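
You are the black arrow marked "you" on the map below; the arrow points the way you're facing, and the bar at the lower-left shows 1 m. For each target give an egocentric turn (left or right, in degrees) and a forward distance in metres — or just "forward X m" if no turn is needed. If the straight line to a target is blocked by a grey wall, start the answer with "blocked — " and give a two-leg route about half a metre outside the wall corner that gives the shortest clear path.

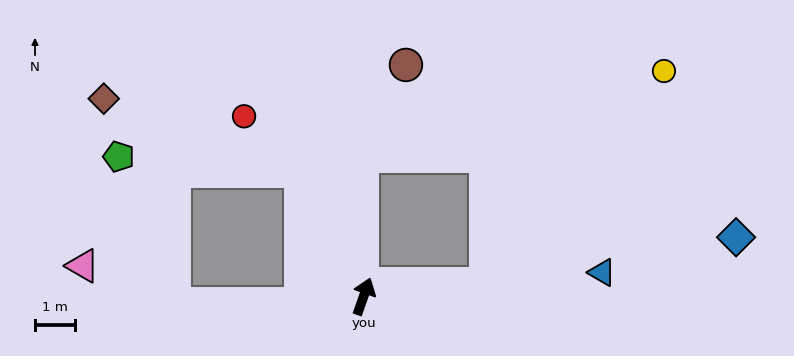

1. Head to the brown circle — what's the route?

blocked — turn left 20°, forward 3.5 m, then turn right 26°, forward 2.5 m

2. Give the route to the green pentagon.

blocked — turn left 46°, forward 3.5 m, then turn left 59°, forward 4.5 m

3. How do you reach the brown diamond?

blocked — turn left 46°, forward 3.5 m, then turn left 43°, forward 5.2 m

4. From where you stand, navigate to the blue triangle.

turn right 65°, forward 5.9 m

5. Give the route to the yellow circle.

blocked — turn right 65°, forward 3.0 m, then turn left 45°, forward 6.9 m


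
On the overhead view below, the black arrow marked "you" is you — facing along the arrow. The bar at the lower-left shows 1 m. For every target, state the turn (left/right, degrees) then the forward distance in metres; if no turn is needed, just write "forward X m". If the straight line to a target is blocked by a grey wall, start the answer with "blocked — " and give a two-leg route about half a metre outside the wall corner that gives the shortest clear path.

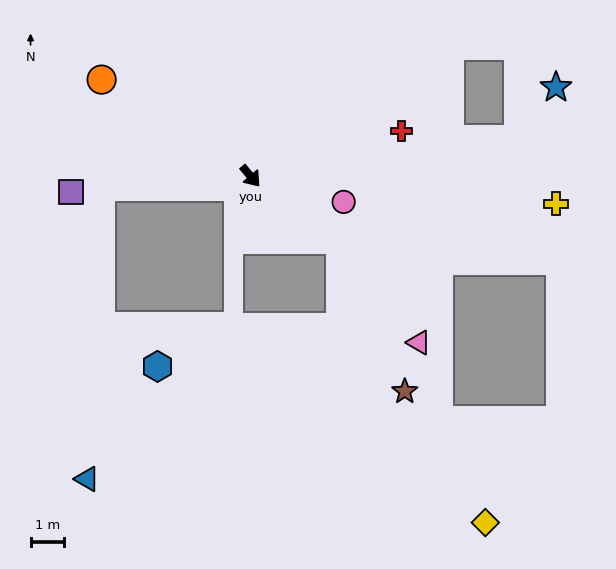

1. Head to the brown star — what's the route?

blocked — turn left 14°, forward 3.3 m, then turn right 31°, forward 4.9 m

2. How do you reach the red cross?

turn left 66°, forward 4.7 m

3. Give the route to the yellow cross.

turn left 45°, forward 9.1 m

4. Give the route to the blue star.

blocked — turn left 58°, forward 8.1 m, then turn left 46°, forward 1.9 m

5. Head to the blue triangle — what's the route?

blocked — turn right 126°, forward 4.5 m, then turn left 83°, forward 8.7 m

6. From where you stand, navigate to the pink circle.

turn left 34°, forward 2.9 m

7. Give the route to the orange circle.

turn right 163°, forward 5.3 m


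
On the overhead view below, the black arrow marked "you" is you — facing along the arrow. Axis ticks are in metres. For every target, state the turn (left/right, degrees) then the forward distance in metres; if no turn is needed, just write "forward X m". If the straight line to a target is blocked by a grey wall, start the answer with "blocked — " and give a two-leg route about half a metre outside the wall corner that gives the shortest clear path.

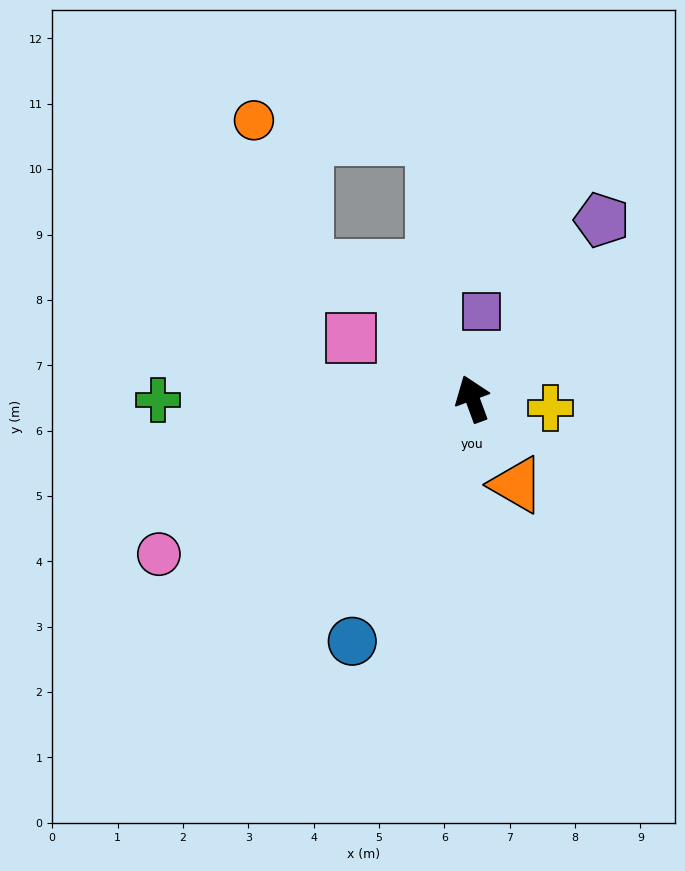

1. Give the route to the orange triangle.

turn right 173°, forward 1.5 m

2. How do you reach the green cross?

turn left 70°, forward 4.8 m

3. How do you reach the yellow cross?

turn right 117°, forward 1.2 m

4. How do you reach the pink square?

turn left 43°, forward 2.1 m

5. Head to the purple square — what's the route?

turn right 26°, forward 1.3 m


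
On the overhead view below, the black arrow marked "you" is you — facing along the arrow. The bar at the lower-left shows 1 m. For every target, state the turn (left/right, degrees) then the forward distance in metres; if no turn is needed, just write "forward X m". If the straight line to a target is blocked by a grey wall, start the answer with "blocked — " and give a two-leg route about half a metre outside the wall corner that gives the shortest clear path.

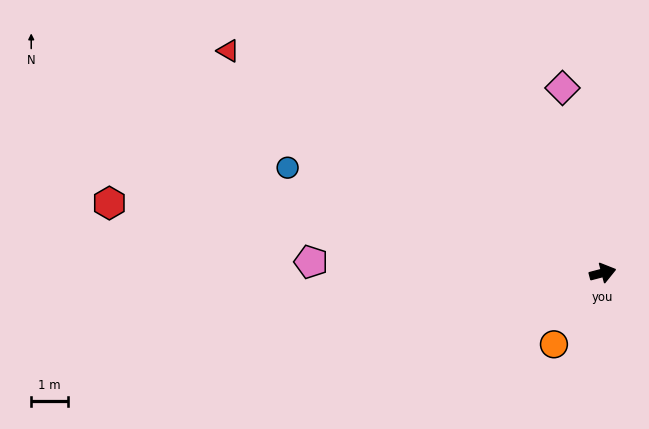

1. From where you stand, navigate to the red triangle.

turn left 135°, forward 11.9 m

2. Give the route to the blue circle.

turn left 147°, forward 9.1 m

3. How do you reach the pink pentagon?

turn left 163°, forward 8.0 m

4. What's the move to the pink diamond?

turn left 88°, forward 5.2 m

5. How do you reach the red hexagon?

turn left 157°, forward 13.6 m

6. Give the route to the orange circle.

turn right 139°, forward 2.4 m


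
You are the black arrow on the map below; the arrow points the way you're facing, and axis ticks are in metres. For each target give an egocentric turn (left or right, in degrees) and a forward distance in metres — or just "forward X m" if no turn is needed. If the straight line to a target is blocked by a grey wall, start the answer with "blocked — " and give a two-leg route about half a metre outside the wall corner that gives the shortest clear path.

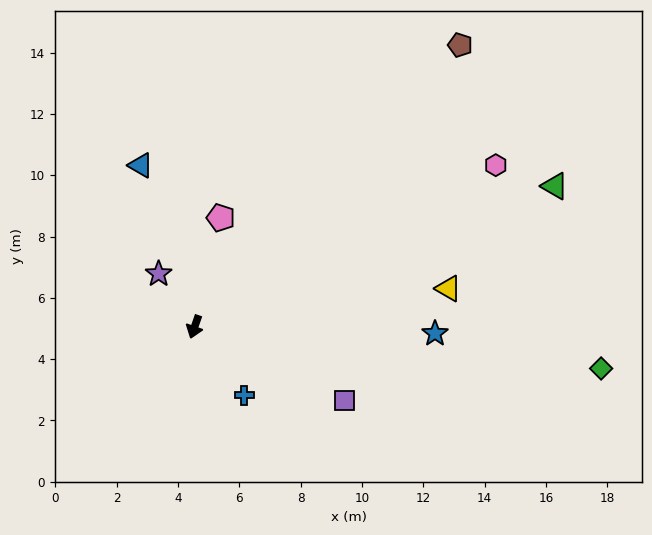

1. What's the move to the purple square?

turn left 83°, forward 5.4 m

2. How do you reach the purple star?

turn right 127°, forward 2.1 m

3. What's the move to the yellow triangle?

turn left 118°, forward 8.4 m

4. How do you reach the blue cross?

turn left 55°, forward 2.8 m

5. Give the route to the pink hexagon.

turn left 137°, forward 11.2 m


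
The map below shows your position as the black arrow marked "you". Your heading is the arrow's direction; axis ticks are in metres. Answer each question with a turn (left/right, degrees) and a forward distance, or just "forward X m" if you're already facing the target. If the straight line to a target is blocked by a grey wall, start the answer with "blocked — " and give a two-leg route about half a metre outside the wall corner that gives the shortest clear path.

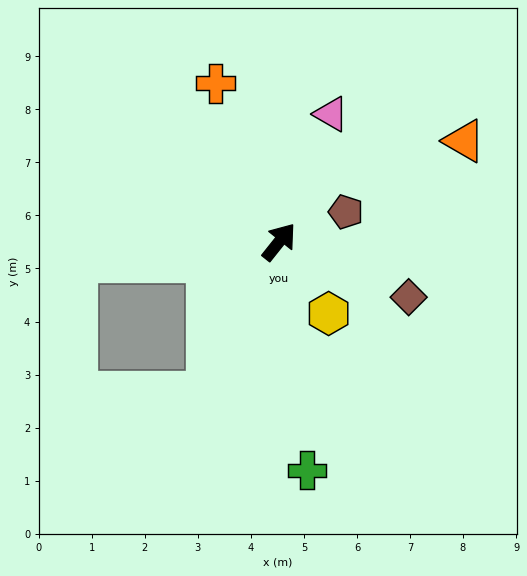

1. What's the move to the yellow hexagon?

turn right 107°, forward 1.6 m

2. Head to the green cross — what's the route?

turn right 135°, forward 4.3 m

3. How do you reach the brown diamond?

turn right 75°, forward 2.7 m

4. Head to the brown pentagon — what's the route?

turn right 27°, forward 1.4 m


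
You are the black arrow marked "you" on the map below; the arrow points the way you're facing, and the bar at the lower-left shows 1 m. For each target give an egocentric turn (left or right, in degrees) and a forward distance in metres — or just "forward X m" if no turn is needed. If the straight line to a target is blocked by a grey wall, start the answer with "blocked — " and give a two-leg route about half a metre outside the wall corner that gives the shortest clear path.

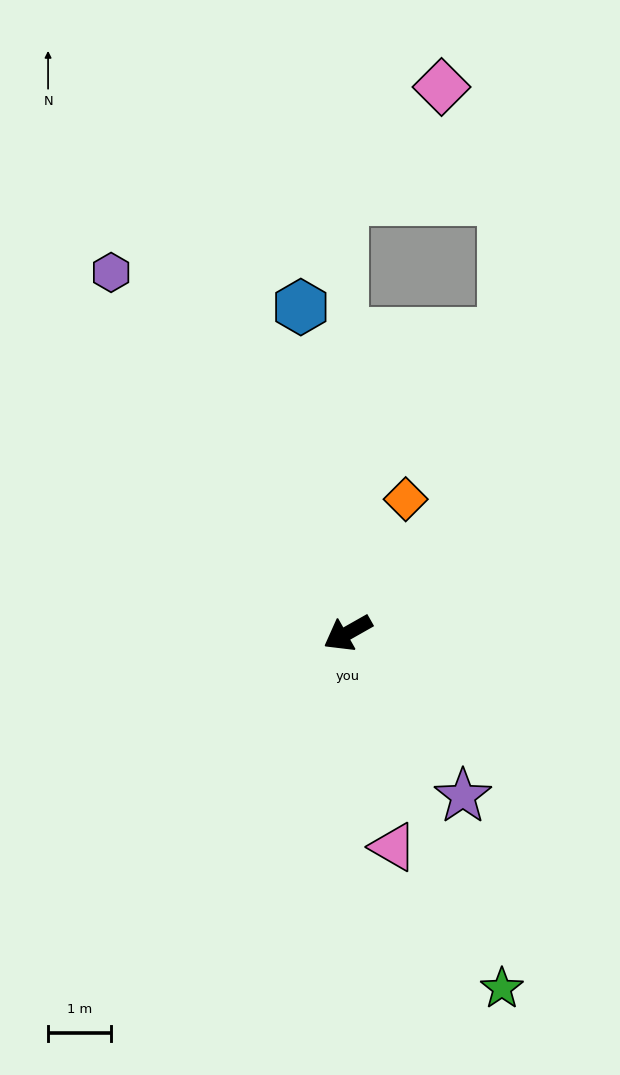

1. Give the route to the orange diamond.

turn right 143°, forward 2.3 m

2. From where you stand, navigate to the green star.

turn left 84°, forward 6.2 m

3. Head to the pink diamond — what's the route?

blocked — turn right 119°, forward 6.9 m, then turn right 43°, forward 2.4 m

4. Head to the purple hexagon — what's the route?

turn right 86°, forward 6.9 m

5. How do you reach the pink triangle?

turn left 72°, forward 3.5 m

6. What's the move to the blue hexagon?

turn right 111°, forward 5.2 m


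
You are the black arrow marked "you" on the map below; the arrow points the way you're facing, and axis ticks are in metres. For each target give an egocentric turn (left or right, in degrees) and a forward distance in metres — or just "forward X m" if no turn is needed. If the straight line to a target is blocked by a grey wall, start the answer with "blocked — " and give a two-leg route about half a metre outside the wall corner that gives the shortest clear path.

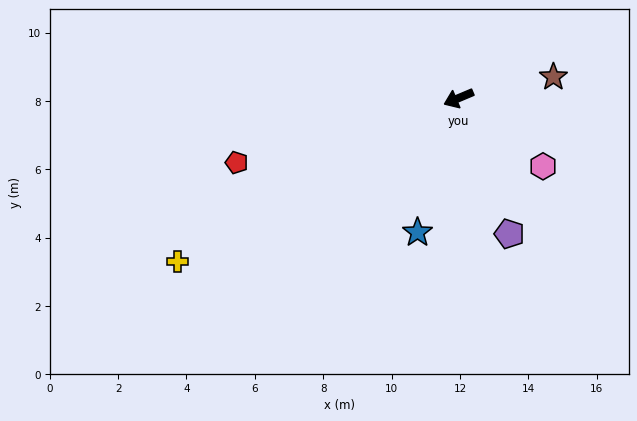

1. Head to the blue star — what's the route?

turn left 50°, forward 4.1 m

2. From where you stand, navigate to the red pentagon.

turn right 7°, forward 6.8 m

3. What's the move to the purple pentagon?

turn left 88°, forward 4.2 m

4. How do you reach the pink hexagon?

turn left 118°, forward 3.2 m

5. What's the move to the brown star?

turn left 170°, forward 2.8 m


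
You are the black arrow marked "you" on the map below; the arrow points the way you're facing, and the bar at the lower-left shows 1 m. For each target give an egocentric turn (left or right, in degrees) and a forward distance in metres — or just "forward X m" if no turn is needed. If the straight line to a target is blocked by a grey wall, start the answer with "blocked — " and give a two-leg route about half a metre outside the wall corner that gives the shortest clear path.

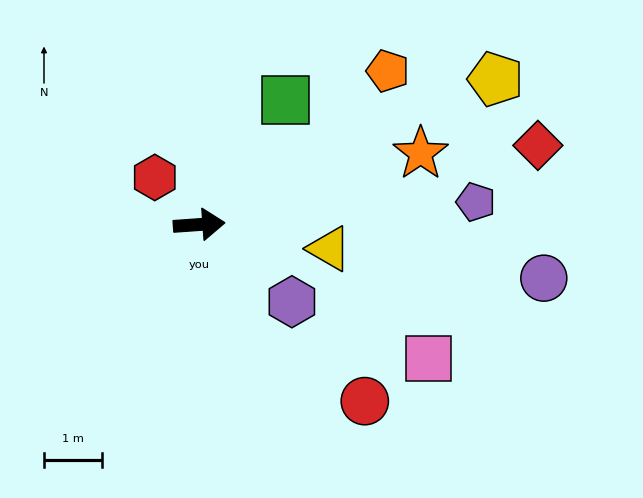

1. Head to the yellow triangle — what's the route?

turn right 15°, forward 2.3 m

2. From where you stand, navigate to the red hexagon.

turn left 129°, forward 1.1 m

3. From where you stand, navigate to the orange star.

turn left 14°, forward 4.0 m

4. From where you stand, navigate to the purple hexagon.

turn right 44°, forward 2.1 m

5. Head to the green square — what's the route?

turn left 51°, forward 2.6 m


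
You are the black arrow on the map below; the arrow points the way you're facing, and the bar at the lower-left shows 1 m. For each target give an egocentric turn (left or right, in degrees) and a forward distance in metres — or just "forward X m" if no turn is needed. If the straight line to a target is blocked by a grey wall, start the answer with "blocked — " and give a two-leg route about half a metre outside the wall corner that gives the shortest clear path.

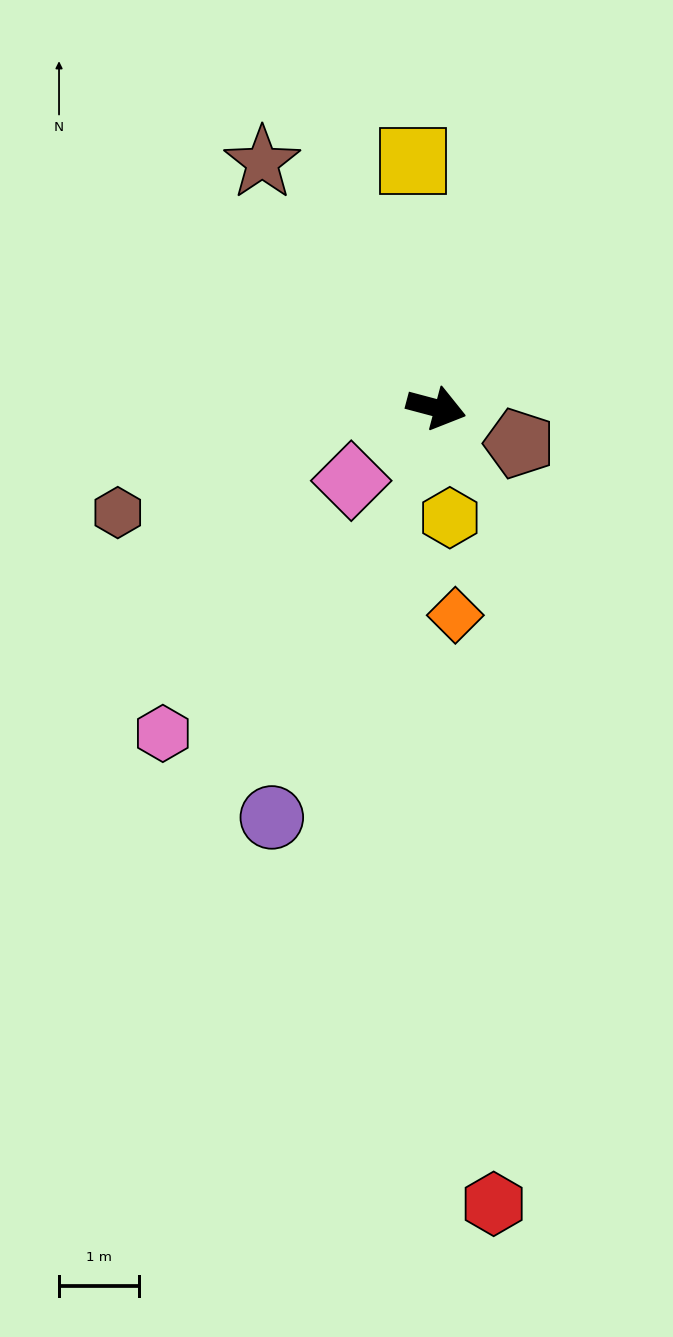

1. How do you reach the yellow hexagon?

turn right 68°, forward 1.4 m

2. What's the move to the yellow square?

turn left 110°, forward 3.1 m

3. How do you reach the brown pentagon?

turn right 8°, forward 1.1 m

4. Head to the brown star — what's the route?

turn left 140°, forward 3.7 m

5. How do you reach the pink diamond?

turn right 125°, forward 1.4 m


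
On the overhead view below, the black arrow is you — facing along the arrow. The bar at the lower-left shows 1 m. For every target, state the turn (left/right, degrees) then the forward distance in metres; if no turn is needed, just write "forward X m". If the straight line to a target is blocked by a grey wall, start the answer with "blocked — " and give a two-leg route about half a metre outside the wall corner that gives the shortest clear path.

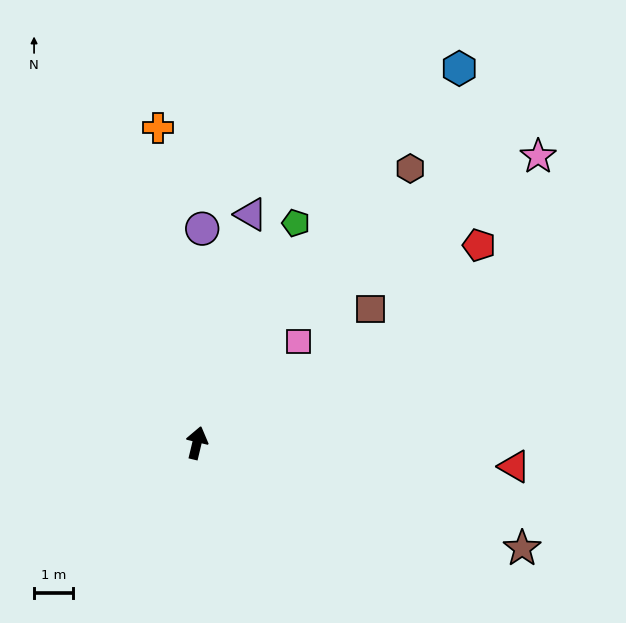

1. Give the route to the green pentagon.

turn right 11°, forward 6.1 m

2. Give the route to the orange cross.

turn left 21°, forward 8.1 m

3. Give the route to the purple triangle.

forward 6.0 m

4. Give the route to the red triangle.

turn right 81°, forward 8.1 m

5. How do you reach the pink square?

turn right 32°, forward 3.6 m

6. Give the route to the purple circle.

turn left 12°, forward 5.5 m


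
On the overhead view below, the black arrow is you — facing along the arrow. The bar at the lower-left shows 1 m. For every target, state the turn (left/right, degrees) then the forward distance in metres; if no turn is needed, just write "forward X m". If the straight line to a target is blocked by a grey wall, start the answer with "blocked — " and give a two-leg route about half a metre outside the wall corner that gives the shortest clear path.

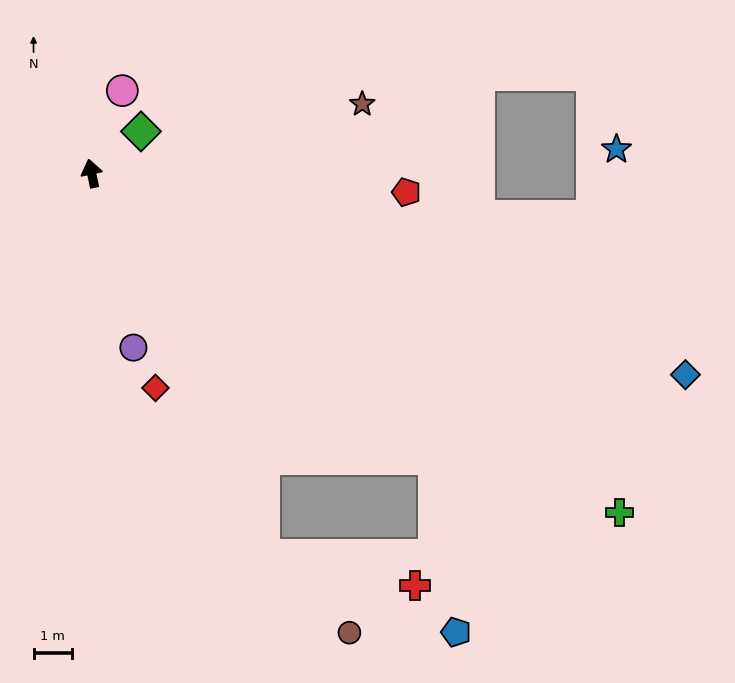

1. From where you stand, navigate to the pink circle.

turn right 32°, forward 2.3 m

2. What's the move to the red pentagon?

turn right 105°, forward 8.1 m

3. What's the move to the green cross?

turn right 135°, forward 16.2 m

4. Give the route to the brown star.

turn right 88°, forward 7.2 m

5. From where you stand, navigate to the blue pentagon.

blocked — turn right 142°, forward 11.5 m, then turn right 43°, forward 4.5 m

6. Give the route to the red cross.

blocked — turn right 168°, forward 10.8 m, then turn left 55°, forward 4.0 m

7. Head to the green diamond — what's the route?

turn right 62°, forward 1.7 m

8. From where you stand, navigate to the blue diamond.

turn right 121°, forward 16.2 m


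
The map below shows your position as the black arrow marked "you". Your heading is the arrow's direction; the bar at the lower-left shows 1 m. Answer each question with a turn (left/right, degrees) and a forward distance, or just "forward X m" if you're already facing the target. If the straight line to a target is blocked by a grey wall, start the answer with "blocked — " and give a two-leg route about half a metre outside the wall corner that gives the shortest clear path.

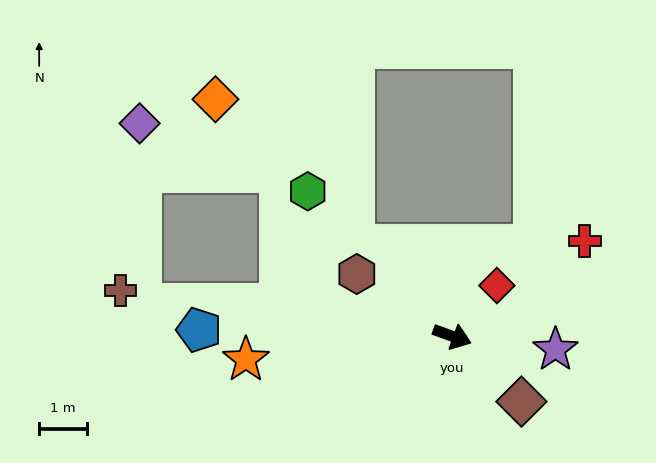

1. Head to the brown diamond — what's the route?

turn right 24°, forward 2.0 m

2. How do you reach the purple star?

turn left 12°, forward 2.2 m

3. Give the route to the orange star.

turn right 154°, forward 4.4 m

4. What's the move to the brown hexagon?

turn left 167°, forward 2.4 m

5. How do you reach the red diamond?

turn left 68°, forward 1.4 m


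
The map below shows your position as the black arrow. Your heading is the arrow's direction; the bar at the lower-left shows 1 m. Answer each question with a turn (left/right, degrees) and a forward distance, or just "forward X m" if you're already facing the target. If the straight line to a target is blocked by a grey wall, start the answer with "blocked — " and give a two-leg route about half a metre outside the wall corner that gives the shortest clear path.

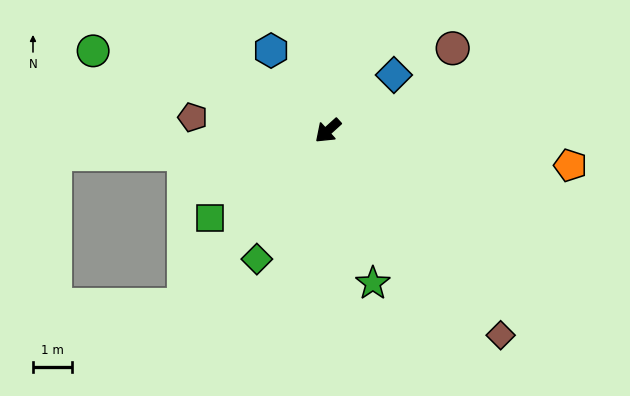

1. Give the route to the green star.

turn left 64°, forward 4.1 m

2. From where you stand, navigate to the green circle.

turn right 61°, forward 6.3 m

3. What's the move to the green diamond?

turn left 19°, forward 3.8 m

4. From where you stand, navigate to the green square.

turn right 6°, forward 3.8 m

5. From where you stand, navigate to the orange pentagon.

turn left 130°, forward 6.3 m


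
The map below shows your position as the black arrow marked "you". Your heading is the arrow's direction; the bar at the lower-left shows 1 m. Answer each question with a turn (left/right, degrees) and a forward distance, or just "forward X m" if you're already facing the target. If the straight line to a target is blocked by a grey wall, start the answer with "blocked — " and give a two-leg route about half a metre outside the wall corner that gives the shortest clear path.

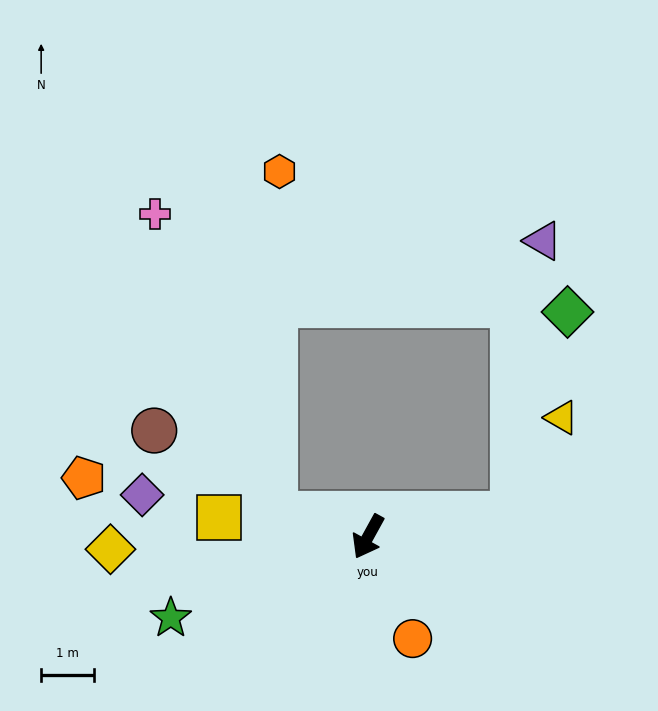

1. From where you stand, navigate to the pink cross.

blocked — turn right 75°, forward 1.8 m, then turn right 54°, forward 6.1 m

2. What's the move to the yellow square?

turn right 68°, forward 2.8 m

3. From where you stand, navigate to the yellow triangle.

blocked — turn left 128°, forward 2.8 m, then turn left 54°, forward 2.0 m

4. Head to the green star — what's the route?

turn right 39°, forward 4.0 m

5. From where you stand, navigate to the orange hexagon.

blocked — turn right 75°, forward 1.8 m, then turn right 77°, forward 6.5 m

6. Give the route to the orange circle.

turn left 52°, forward 2.1 m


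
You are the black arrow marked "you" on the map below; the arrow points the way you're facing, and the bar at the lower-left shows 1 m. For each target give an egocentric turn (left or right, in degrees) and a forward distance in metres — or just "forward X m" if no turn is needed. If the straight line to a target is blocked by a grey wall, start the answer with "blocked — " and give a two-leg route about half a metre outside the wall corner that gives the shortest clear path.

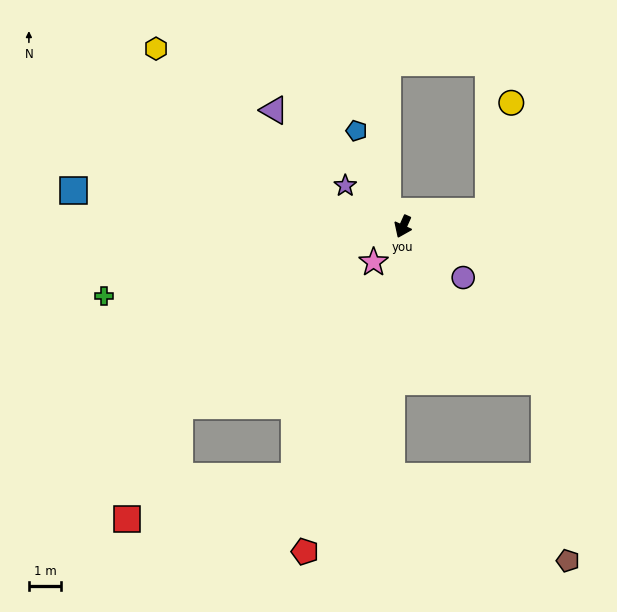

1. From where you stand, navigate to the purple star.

turn right 101°, forward 2.2 m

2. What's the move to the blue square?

turn right 72°, forward 10.2 m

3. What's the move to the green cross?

turn right 53°, forward 9.4 m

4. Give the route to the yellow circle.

blocked — turn left 124°, forward 2.7 m, then turn left 69°, forward 3.4 m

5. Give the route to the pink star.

turn right 15°, forward 1.4 m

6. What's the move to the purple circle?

turn left 74°, forward 2.4 m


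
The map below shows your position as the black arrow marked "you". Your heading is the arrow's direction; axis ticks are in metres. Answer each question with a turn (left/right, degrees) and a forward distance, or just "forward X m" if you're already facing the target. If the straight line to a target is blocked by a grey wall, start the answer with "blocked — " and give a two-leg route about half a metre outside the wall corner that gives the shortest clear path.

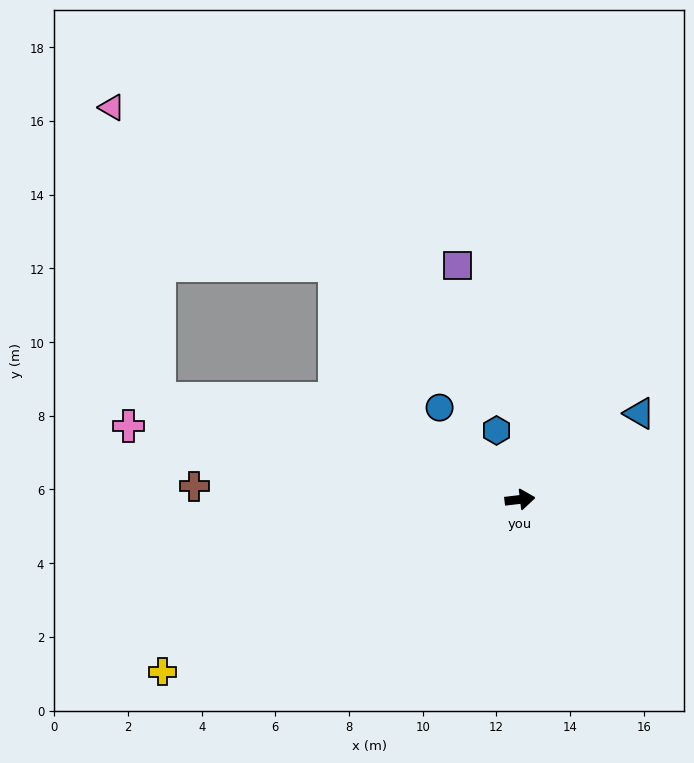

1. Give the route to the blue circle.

turn left 124°, forward 3.3 m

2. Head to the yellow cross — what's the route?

turn right 161°, forward 10.8 m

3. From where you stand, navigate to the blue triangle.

turn left 29°, forward 4.0 m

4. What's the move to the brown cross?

turn left 171°, forward 8.9 m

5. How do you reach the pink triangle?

blocked — turn left 157°, forward 10.2 m, then turn right 64°, forward 8.0 m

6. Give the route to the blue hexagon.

turn left 102°, forward 2.0 m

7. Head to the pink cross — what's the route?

turn left 163°, forward 10.8 m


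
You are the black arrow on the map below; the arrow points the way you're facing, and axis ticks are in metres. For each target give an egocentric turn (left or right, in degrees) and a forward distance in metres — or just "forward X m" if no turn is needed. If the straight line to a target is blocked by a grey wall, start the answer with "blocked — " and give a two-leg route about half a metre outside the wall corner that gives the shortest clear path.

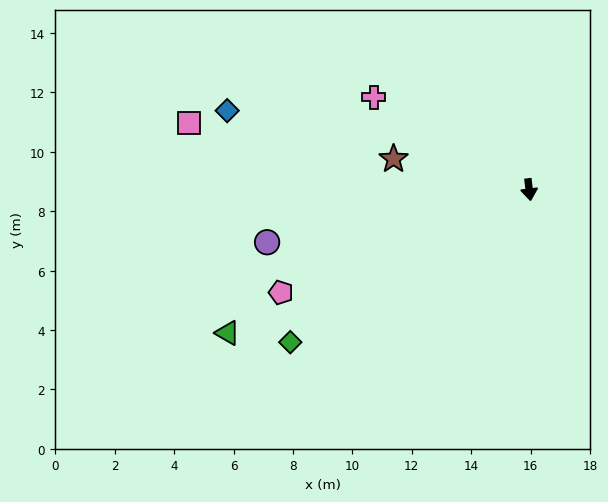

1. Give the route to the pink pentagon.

turn right 74°, forward 9.0 m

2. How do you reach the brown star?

turn right 110°, forward 4.7 m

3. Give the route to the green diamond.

turn right 64°, forward 9.5 m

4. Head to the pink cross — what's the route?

turn right 128°, forward 6.1 m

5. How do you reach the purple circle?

turn right 86°, forward 9.0 m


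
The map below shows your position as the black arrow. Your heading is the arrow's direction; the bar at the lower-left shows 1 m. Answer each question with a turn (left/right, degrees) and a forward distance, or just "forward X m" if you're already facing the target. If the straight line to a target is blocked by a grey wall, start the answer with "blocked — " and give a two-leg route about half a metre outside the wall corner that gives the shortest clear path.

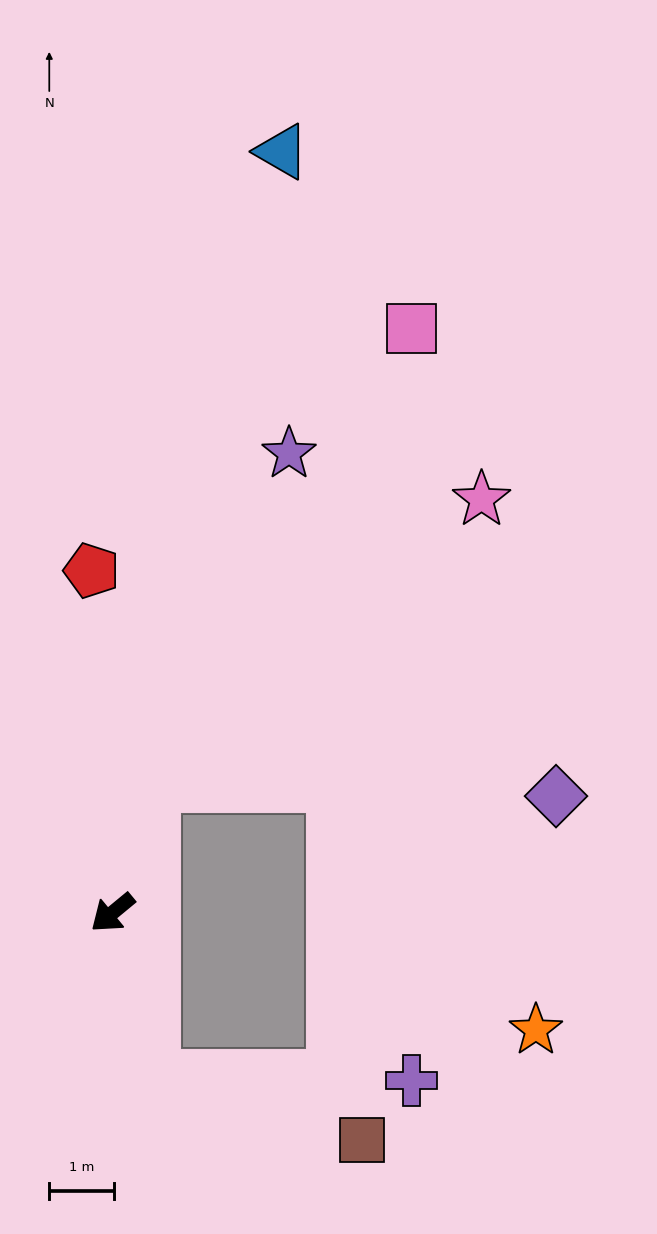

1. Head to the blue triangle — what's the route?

turn right 142°, forward 12.1 m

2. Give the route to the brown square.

blocked — turn left 64°, forward 2.6 m, then turn left 60°, forward 3.4 m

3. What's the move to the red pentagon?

turn right 126°, forward 5.3 m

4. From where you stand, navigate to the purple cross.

blocked — turn left 64°, forward 2.6 m, then turn left 76°, forward 4.0 m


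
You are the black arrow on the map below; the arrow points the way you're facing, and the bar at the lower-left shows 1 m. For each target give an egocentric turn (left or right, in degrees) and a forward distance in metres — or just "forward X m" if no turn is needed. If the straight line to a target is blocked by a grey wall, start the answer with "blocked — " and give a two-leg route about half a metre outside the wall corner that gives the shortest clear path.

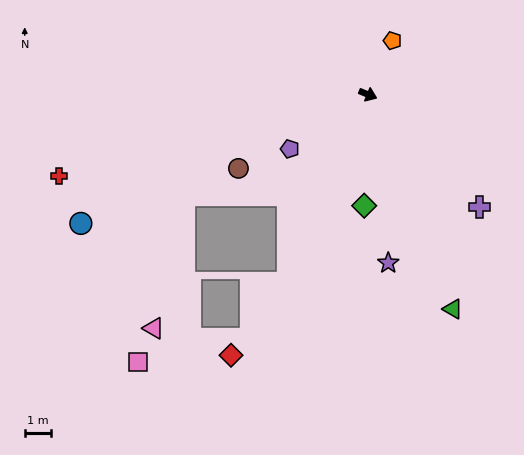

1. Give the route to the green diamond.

turn right 70°, forward 4.3 m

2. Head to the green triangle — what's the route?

turn right 46°, forward 8.8 m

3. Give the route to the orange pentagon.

turn left 88°, forward 2.3 m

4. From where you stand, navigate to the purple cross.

turn right 23°, forward 6.1 m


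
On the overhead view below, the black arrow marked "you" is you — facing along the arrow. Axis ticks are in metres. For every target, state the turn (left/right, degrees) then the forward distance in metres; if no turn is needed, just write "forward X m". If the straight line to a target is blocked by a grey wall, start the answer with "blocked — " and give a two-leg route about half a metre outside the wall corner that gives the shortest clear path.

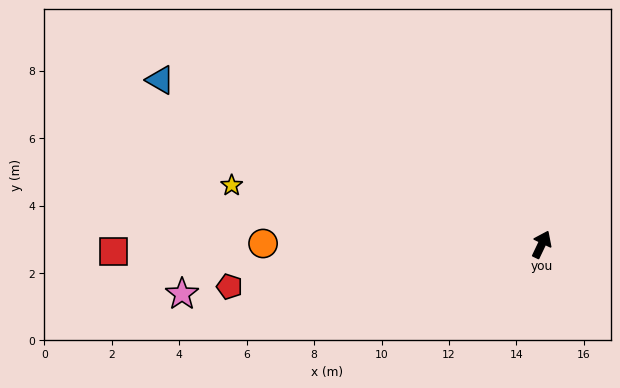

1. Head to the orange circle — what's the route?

turn left 115°, forward 8.3 m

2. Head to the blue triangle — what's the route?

turn left 92°, forward 12.3 m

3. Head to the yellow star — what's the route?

turn left 105°, forward 9.4 m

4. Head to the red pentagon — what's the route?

turn left 123°, forward 9.3 m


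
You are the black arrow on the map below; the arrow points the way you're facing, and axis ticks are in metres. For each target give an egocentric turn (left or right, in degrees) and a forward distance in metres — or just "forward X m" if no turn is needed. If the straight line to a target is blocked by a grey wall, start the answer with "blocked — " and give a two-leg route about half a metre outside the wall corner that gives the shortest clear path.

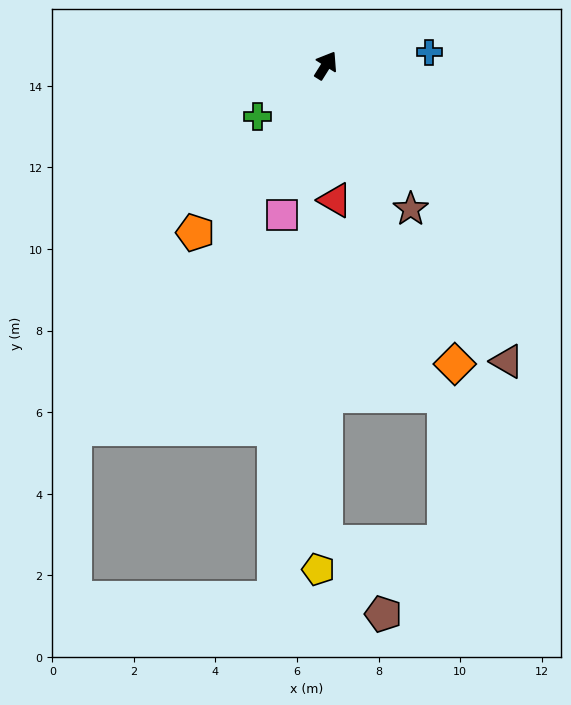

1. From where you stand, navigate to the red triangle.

turn right 144°, forward 3.3 m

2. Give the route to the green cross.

turn left 159°, forward 2.1 m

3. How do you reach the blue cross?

turn right 51°, forward 2.6 m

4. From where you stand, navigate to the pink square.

turn right 164°, forward 3.8 m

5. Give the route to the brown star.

turn right 117°, forward 4.1 m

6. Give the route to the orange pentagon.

turn left 174°, forward 5.2 m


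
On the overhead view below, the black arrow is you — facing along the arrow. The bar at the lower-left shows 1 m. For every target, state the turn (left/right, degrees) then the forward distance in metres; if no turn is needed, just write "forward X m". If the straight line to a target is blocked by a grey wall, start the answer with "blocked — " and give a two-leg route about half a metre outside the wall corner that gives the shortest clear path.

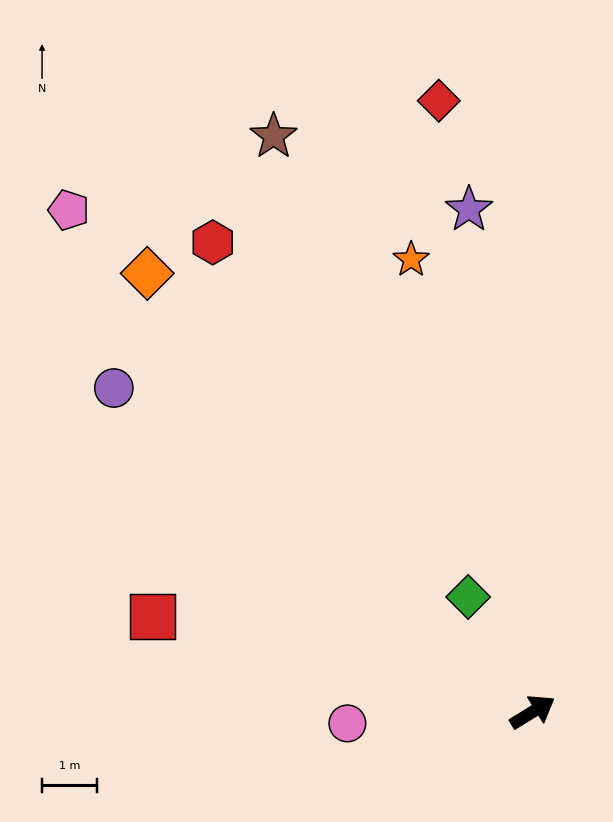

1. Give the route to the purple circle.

turn left 111°, forward 9.6 m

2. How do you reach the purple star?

turn left 66°, forward 9.2 m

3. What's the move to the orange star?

turn left 73°, forward 8.5 m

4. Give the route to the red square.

turn left 134°, forward 7.1 m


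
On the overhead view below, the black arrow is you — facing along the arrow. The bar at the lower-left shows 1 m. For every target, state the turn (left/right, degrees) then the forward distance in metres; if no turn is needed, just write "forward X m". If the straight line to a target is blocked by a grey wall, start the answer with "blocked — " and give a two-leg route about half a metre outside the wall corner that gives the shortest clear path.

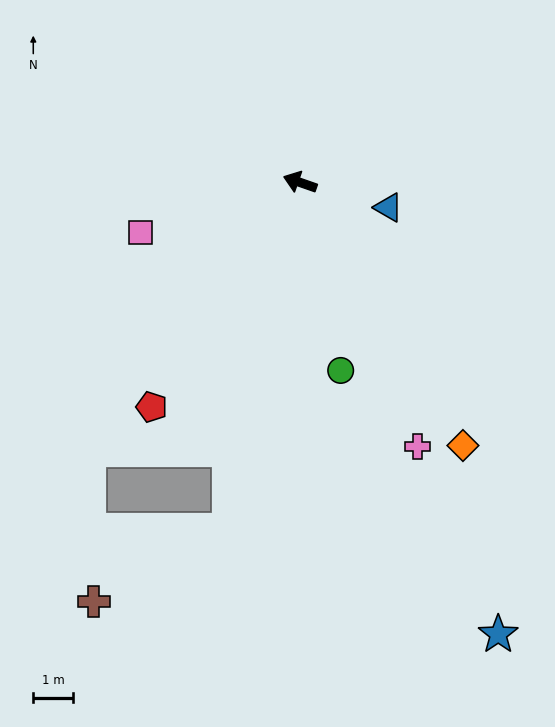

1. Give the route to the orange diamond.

turn left 141°, forward 7.8 m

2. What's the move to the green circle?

turn left 121°, forward 4.8 m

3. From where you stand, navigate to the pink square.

turn left 37°, forward 4.2 m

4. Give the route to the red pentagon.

turn left 76°, forward 6.8 m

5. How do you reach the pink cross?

turn left 133°, forward 7.2 m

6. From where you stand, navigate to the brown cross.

blocked — turn left 98°, forward 8.9 m, then turn right 51°, forward 3.8 m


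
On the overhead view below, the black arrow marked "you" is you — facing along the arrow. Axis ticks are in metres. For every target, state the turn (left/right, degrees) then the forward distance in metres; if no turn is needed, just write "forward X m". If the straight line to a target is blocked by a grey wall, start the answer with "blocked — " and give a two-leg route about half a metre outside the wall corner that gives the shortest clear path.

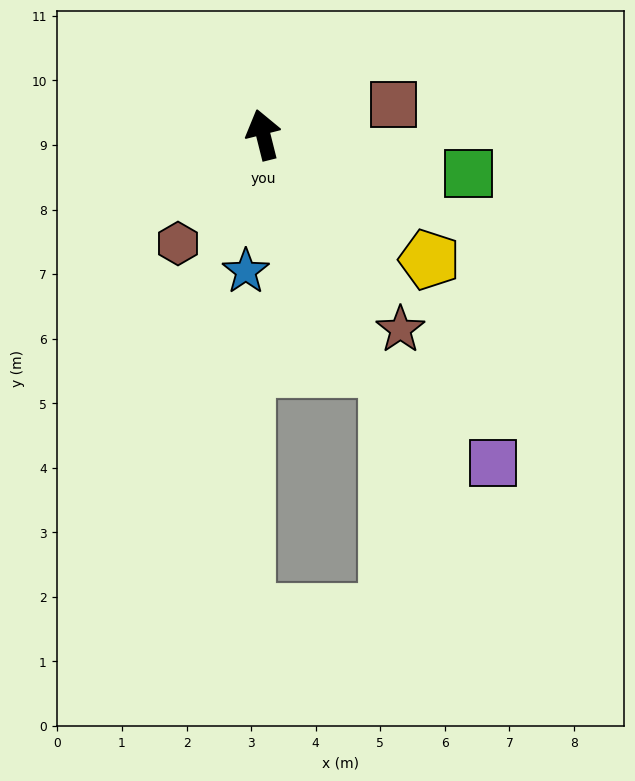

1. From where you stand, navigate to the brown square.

turn right 91°, forward 2.1 m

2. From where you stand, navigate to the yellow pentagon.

turn right 141°, forward 3.2 m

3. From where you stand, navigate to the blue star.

turn left 159°, forward 2.1 m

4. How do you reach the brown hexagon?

turn left 128°, forward 2.1 m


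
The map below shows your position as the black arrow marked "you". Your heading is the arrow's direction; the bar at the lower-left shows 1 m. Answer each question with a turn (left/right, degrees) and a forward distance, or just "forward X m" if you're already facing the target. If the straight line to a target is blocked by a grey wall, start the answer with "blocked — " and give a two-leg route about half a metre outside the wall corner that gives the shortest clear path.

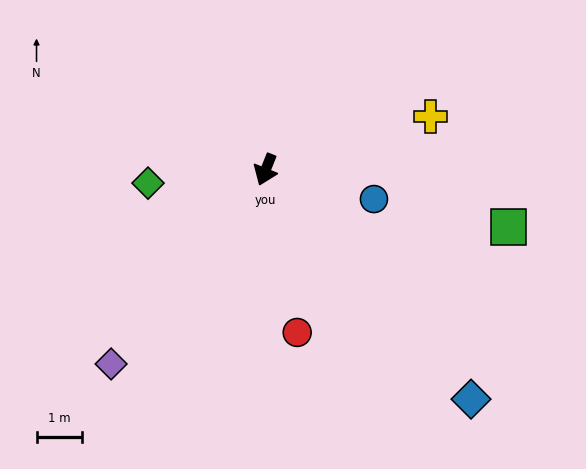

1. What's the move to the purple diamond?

turn right 17°, forward 5.5 m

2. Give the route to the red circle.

turn left 33°, forward 3.7 m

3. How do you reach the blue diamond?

turn left 64°, forward 6.8 m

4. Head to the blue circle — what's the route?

turn left 97°, forward 2.5 m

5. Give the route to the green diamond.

turn right 62°, forward 2.6 m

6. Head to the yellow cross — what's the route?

turn left 130°, forward 3.8 m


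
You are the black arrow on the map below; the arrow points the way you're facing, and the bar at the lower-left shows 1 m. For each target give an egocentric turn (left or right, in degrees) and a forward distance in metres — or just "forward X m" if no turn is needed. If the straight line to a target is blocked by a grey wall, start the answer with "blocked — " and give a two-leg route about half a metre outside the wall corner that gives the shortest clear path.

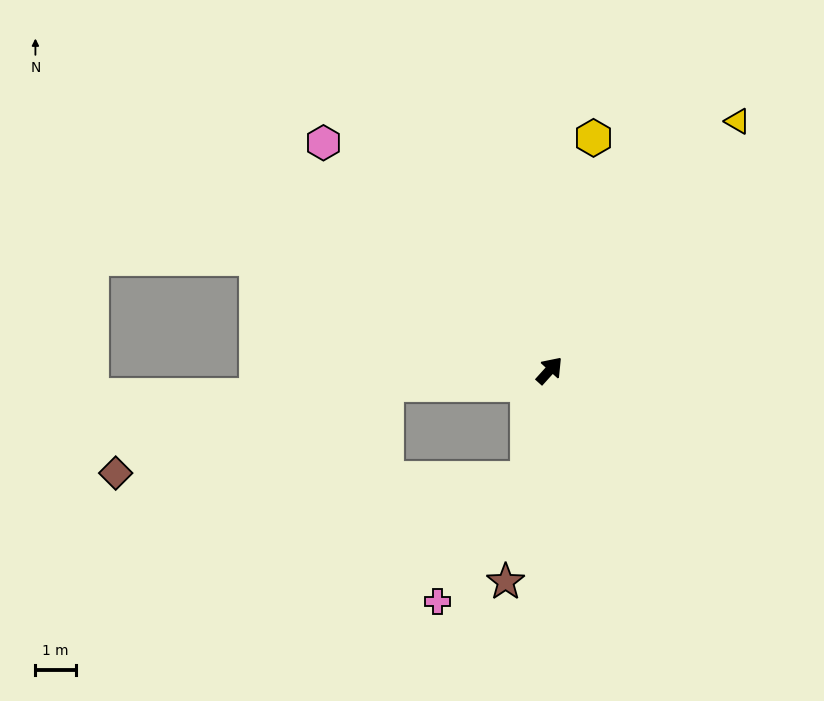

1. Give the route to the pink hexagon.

turn left 87°, forward 7.9 m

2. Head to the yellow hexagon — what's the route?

turn left 31°, forward 5.8 m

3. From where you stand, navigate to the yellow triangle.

turn left 5°, forward 7.7 m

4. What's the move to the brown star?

turn right 150°, forward 5.3 m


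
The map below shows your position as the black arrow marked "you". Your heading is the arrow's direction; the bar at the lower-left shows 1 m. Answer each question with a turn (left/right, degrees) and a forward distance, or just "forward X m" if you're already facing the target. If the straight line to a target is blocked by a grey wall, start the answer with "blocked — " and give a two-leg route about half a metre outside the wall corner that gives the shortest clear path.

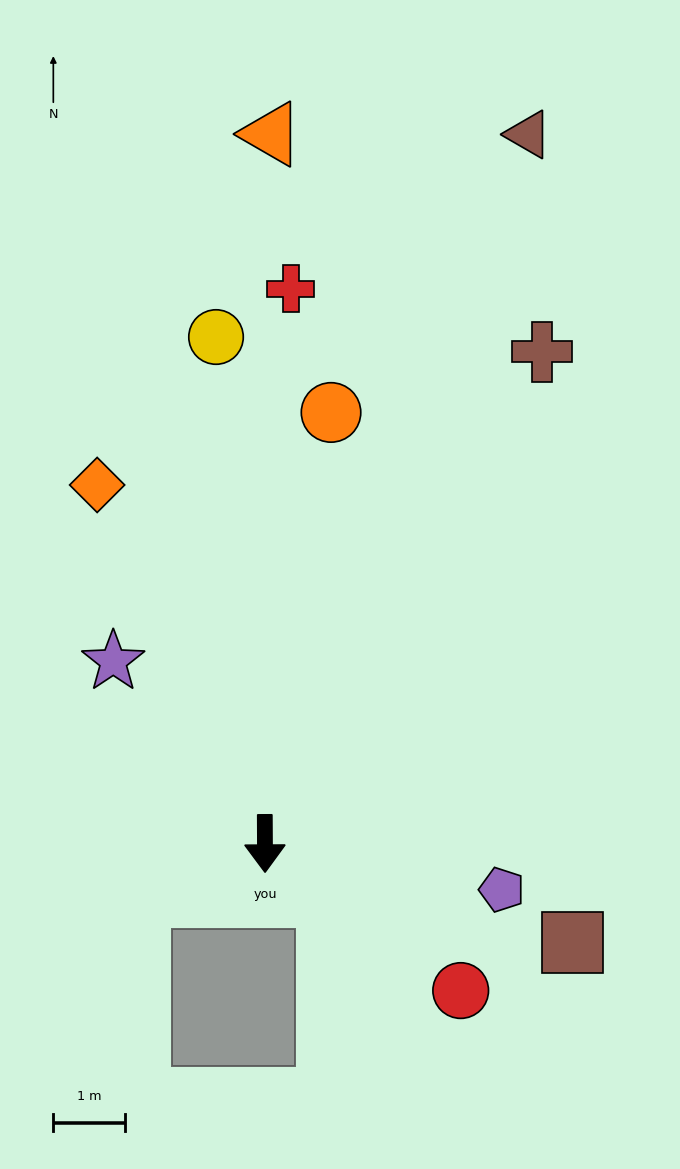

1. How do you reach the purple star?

turn right 140°, forward 3.3 m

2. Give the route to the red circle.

turn left 53°, forward 3.4 m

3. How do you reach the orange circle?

turn left 171°, forward 6.1 m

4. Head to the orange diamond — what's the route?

turn right 155°, forward 5.5 m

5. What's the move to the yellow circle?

turn right 175°, forward 7.1 m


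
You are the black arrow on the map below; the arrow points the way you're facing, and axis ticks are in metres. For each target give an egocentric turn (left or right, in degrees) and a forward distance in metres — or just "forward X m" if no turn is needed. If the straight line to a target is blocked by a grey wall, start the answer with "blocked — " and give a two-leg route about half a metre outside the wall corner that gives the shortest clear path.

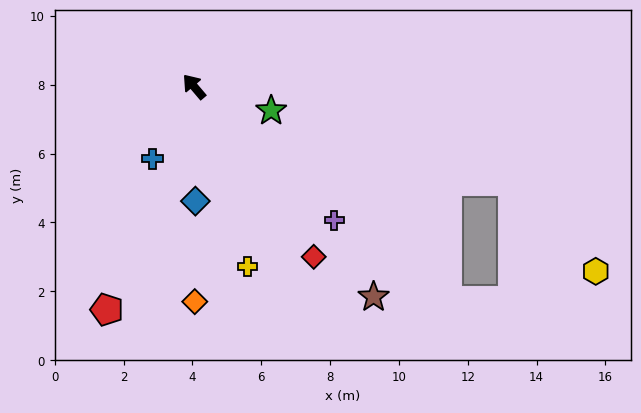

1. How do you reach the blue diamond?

turn left 140°, forward 3.3 m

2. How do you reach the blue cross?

turn left 110°, forward 2.4 m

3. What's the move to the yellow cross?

turn left 156°, forward 5.5 m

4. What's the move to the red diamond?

turn left 175°, forward 6.0 m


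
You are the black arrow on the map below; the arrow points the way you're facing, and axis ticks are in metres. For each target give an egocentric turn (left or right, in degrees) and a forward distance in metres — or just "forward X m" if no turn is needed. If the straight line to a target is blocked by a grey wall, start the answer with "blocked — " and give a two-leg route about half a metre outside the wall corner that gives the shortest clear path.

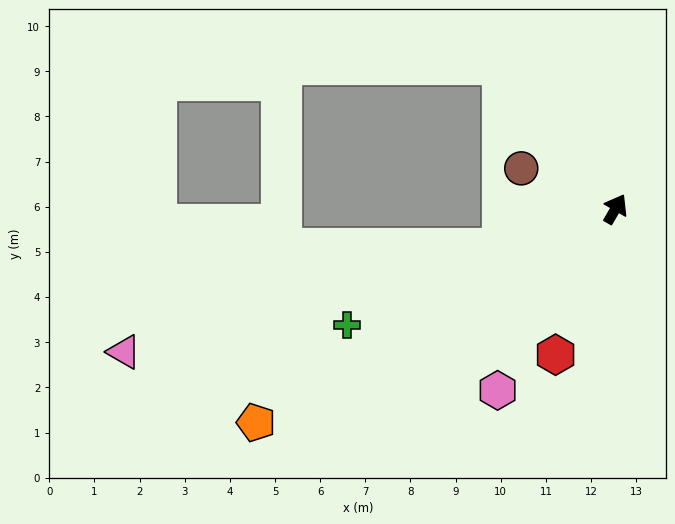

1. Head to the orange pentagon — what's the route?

turn left 151°, forward 9.3 m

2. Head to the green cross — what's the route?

turn left 143°, forward 6.5 m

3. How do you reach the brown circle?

turn left 97°, forward 2.3 m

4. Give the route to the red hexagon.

turn right 172°, forward 3.5 m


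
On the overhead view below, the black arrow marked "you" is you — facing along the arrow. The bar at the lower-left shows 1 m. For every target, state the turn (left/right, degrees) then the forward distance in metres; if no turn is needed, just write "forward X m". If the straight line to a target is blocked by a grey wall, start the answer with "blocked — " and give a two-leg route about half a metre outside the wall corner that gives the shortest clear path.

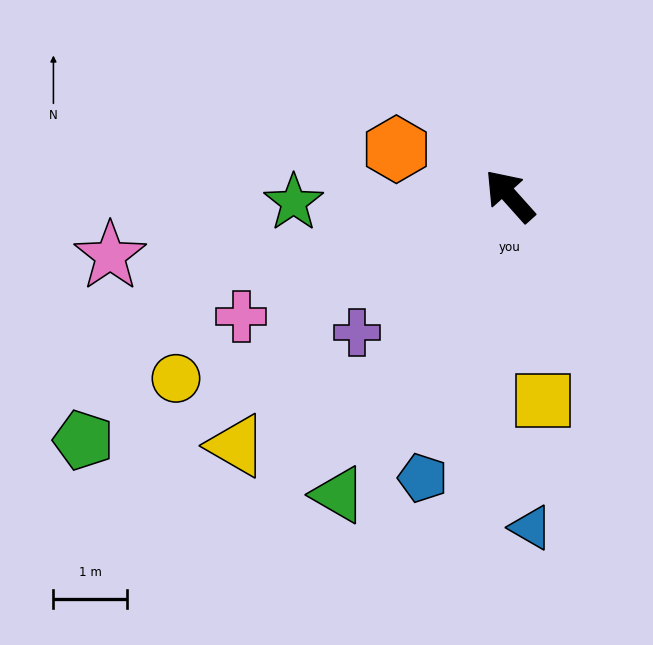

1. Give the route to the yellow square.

turn left 147°, forward 2.8 m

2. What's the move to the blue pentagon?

turn left 121°, forward 4.0 m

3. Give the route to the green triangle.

turn left 108°, forward 4.7 m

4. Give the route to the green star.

turn left 50°, forward 3.0 m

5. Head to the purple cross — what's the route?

turn left 90°, forward 2.8 m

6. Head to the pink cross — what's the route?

turn left 72°, forward 4.0 m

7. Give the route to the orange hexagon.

turn left 26°, forward 1.7 m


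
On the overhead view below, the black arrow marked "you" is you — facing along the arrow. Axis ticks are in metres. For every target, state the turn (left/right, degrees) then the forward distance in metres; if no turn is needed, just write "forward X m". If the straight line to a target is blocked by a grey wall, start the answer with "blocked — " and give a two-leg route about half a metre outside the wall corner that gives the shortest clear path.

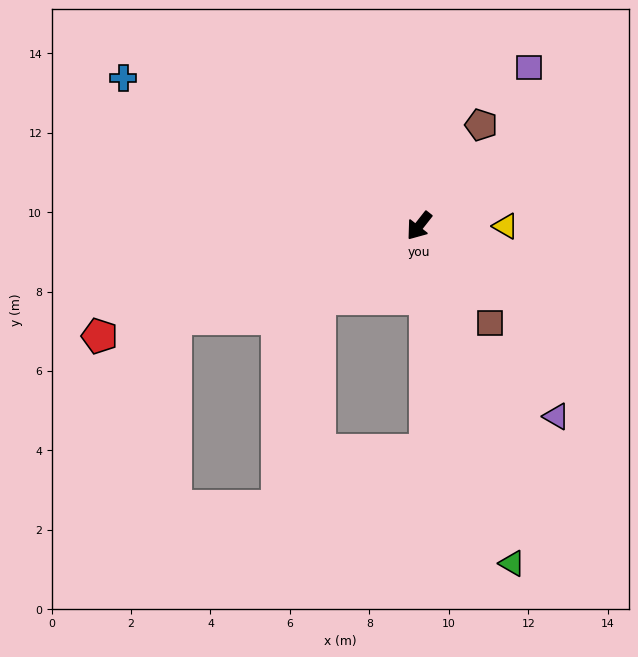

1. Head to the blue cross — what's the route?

turn right 78°, forward 8.3 m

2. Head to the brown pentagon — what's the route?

turn right 173°, forward 3.0 m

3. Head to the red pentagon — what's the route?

turn right 33°, forward 8.5 m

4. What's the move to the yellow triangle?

turn left 128°, forward 2.2 m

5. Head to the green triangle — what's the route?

turn left 54°, forward 8.8 m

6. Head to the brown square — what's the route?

turn left 74°, forward 3.0 m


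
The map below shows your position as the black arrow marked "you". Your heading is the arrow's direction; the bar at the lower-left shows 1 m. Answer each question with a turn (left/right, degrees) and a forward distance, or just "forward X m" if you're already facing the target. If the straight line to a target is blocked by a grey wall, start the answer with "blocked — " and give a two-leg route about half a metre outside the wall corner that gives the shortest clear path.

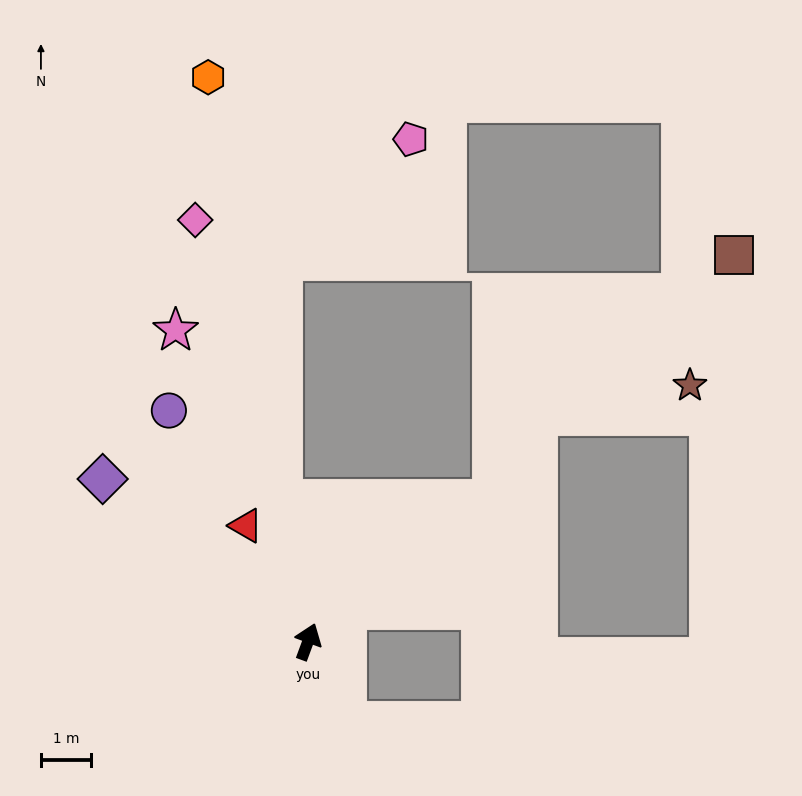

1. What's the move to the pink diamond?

turn left 35°, forward 8.7 m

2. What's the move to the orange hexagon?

turn left 30°, forward 11.4 m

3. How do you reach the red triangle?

turn left 48°, forward 2.6 m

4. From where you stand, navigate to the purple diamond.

turn left 72°, forward 5.2 m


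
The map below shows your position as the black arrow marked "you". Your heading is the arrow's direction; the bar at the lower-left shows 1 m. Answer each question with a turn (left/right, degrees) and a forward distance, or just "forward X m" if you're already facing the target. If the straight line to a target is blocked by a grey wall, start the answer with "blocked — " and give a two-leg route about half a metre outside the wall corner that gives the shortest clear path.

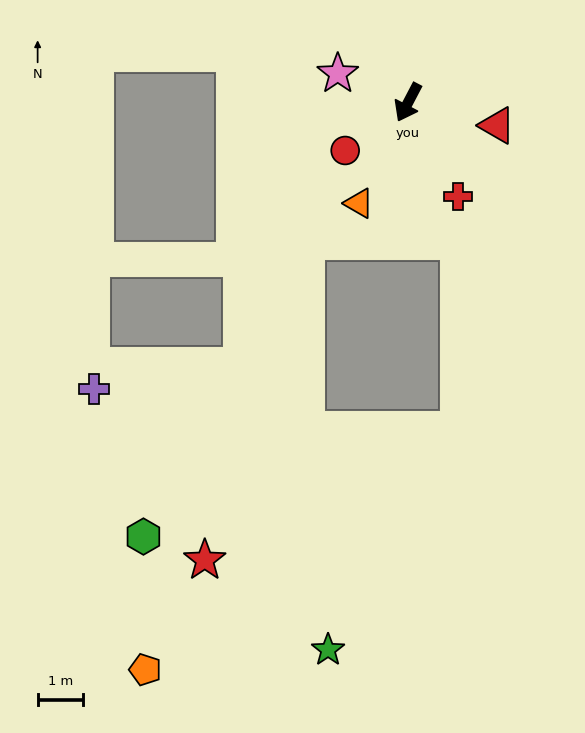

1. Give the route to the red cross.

turn left 56°, forward 2.4 m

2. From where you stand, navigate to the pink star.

turn right 85°, forward 1.7 m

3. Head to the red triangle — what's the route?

turn left 103°, forward 2.0 m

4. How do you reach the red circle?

turn right 25°, forward 1.7 m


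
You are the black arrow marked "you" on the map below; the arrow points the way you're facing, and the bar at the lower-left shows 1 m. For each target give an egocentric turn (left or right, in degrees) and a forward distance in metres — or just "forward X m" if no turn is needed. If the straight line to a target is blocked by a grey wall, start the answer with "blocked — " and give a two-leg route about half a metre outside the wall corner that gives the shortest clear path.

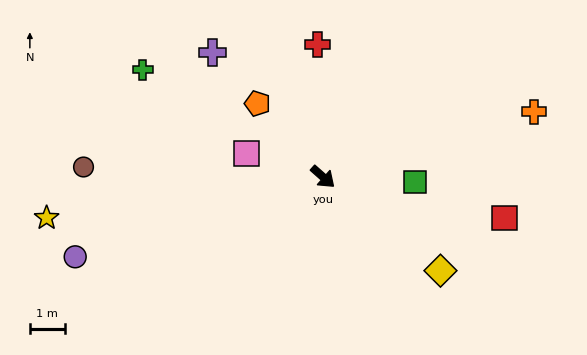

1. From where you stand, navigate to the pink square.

turn right 156°, forward 2.3 m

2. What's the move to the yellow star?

turn right 130°, forward 8.1 m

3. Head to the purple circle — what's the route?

turn right 121°, forward 7.5 m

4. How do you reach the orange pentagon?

turn left 173°, forward 2.8 m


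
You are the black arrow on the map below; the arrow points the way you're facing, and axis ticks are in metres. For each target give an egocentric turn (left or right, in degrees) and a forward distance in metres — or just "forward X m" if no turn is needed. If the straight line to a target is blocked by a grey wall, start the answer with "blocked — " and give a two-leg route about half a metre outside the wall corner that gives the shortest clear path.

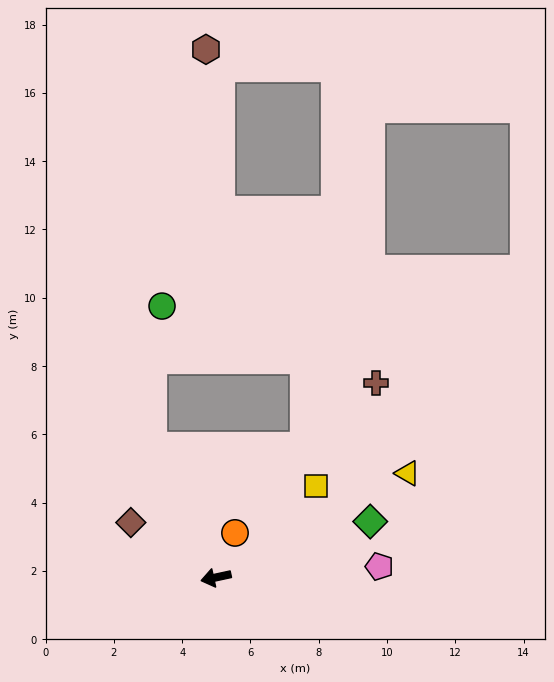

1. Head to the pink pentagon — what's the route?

turn left 172°, forward 4.8 m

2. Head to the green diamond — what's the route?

turn right 172°, forward 4.8 m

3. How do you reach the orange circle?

turn right 125°, forward 1.4 m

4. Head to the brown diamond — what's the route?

turn right 45°, forward 3.0 m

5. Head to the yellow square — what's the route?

turn right 150°, forward 4.0 m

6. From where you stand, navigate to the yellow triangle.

turn right 164°, forward 6.4 m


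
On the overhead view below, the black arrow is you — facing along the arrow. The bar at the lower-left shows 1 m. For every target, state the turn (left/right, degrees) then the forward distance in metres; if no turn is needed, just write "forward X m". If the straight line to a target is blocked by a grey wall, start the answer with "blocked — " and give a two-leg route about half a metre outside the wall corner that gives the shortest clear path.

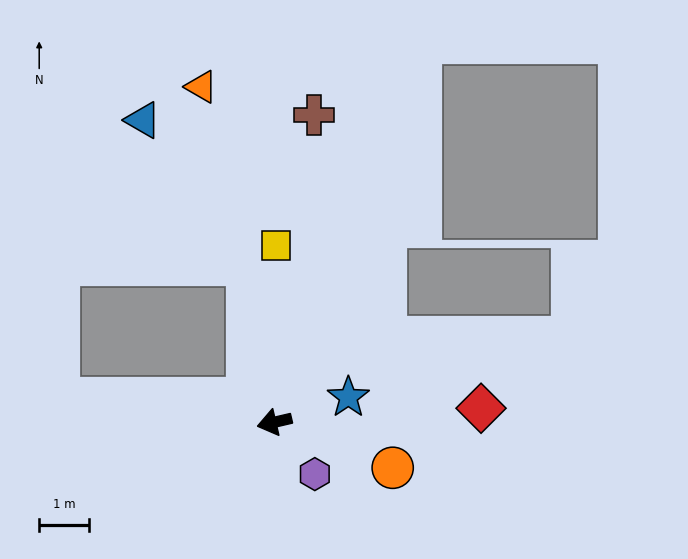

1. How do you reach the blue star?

turn right 174°, forward 1.6 m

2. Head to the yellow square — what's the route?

turn right 104°, forward 3.5 m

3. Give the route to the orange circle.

turn left 146°, forward 2.5 m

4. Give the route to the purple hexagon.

turn left 115°, forward 1.3 m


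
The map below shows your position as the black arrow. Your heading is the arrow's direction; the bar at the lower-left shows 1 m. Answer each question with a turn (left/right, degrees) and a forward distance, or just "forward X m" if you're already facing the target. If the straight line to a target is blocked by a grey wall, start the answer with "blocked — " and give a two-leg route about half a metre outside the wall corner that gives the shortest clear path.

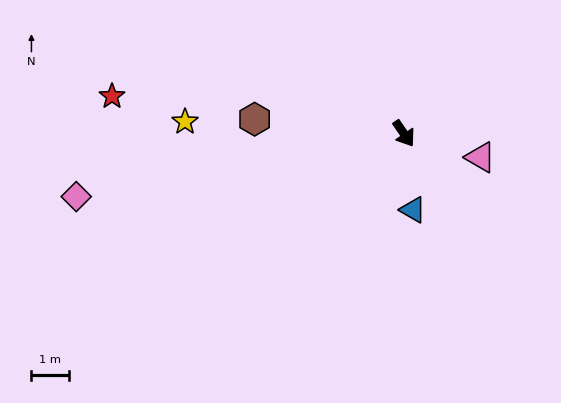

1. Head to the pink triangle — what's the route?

turn left 38°, forward 2.2 m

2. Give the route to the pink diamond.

turn right 113°, forward 9.0 m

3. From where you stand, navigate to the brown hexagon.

turn right 130°, forward 4.0 m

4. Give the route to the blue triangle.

turn right 28°, forward 2.1 m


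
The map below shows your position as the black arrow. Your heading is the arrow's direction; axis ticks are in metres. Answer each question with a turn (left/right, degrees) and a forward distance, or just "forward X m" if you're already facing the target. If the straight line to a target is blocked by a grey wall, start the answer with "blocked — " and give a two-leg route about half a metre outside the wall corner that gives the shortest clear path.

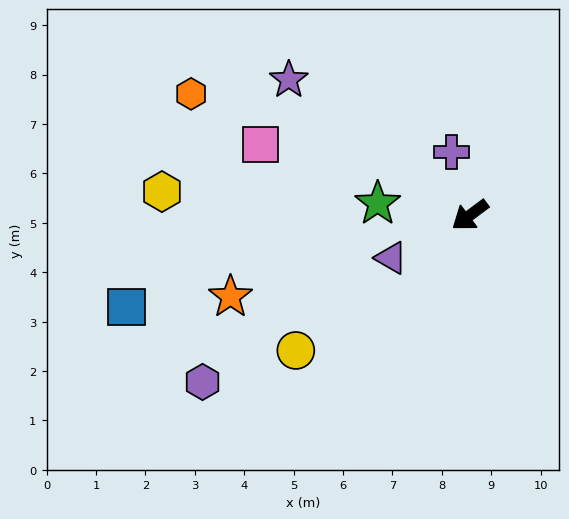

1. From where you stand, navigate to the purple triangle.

turn right 8°, forward 1.8 m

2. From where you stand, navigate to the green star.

turn right 44°, forward 1.9 m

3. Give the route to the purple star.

turn right 73°, forward 4.6 m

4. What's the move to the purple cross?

turn right 110°, forward 1.3 m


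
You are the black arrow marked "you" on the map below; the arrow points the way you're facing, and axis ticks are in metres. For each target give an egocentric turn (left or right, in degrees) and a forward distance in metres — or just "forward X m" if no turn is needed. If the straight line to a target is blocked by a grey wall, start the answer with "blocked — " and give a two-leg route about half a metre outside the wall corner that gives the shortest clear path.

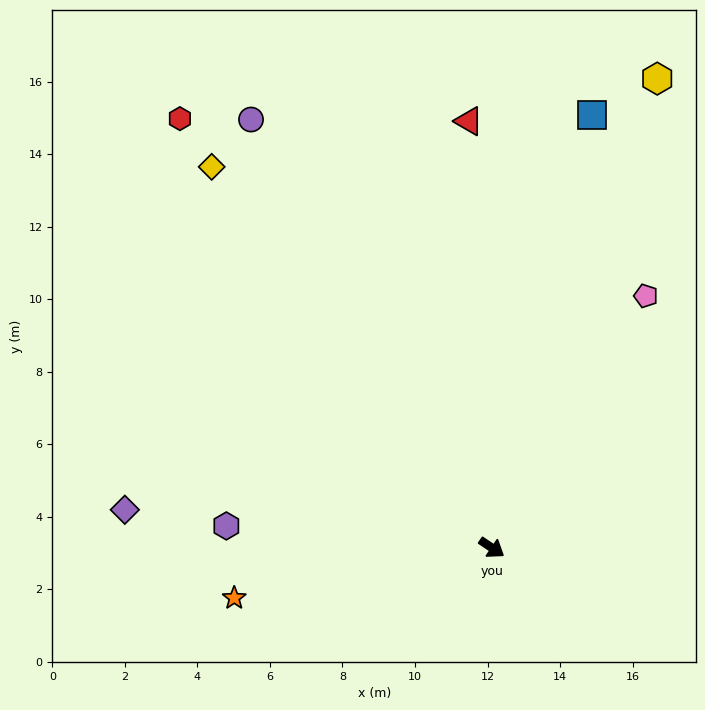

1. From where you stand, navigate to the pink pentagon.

turn left 93°, forward 8.1 m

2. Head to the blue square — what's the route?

turn left 111°, forward 12.2 m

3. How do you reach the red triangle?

turn left 127°, forward 11.8 m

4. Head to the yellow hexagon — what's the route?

turn left 105°, forward 13.7 m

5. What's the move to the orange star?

turn right 135°, forward 7.2 m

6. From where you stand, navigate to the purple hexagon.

turn right 151°, forward 7.3 m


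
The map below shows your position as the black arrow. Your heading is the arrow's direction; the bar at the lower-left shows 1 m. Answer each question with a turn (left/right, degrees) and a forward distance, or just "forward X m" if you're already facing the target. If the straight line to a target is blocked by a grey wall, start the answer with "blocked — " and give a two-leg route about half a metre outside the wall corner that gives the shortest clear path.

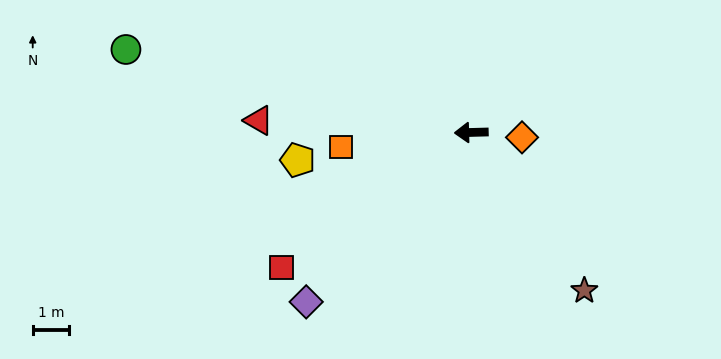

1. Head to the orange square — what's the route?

turn left 5°, forward 3.6 m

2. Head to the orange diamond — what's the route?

turn left 173°, forward 1.4 m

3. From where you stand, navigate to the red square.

turn left 34°, forward 6.4 m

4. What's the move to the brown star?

turn left 124°, forward 5.4 m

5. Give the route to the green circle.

turn right 15°, forward 9.8 m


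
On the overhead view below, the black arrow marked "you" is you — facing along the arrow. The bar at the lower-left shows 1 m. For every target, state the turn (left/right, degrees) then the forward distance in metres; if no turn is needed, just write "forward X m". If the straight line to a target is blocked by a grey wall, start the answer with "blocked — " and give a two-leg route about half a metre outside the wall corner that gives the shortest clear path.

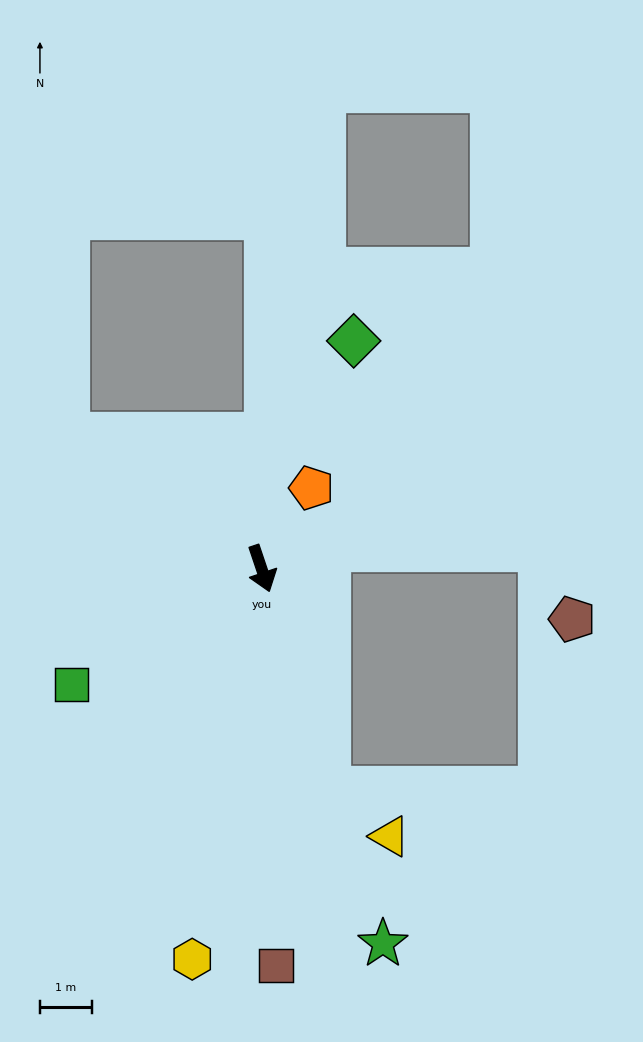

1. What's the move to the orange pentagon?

turn left 130°, forward 1.8 m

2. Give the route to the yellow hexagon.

turn right 29°, forward 7.7 m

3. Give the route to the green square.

turn right 77°, forward 4.3 m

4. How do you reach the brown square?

turn right 16°, forward 7.7 m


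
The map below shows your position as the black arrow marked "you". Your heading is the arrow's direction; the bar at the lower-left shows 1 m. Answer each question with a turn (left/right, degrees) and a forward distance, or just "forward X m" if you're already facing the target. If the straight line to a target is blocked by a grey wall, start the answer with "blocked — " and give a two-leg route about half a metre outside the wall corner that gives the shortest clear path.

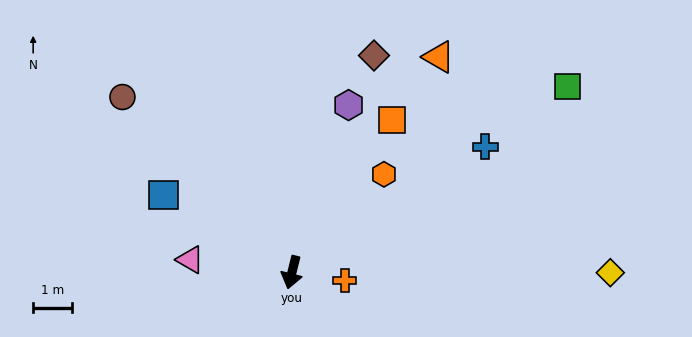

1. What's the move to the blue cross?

turn left 137°, forward 5.9 m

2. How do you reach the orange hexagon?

turn left 151°, forward 3.4 m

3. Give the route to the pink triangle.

turn right 83°, forward 2.6 m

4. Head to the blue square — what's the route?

turn right 107°, forward 3.8 m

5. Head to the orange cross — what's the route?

turn left 95°, forward 1.4 m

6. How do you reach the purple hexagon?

turn left 175°, forward 4.5 m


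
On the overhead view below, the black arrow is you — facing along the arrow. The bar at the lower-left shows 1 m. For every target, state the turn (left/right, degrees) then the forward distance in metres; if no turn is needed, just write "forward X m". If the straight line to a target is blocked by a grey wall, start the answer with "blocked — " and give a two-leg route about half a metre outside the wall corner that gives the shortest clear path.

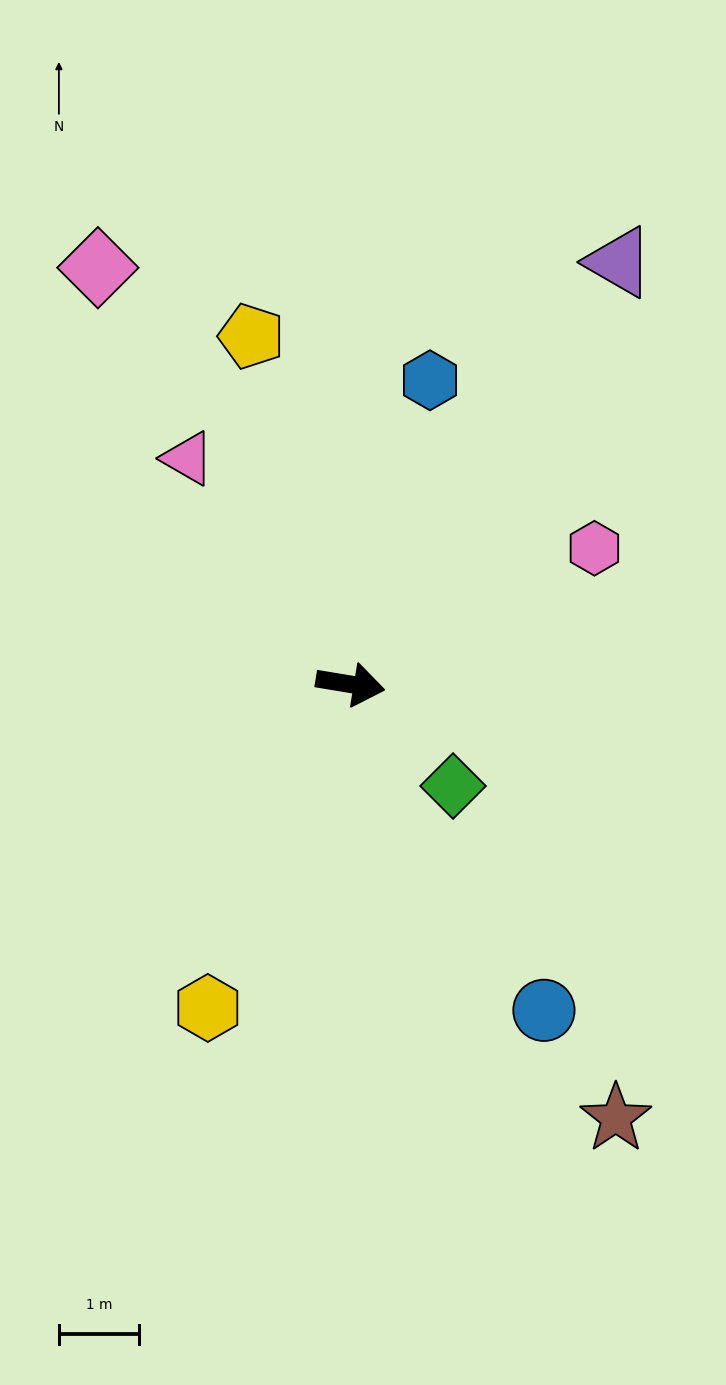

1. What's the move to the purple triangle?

turn left 67°, forward 6.3 m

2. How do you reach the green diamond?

turn right 35°, forward 1.8 m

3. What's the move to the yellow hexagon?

turn right 104°, forward 4.4 m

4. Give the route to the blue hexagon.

turn left 85°, forward 3.9 m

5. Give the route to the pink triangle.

turn left 135°, forward 3.5 m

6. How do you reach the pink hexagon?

turn left 39°, forward 3.5 m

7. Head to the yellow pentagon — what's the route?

turn left 115°, forward 4.5 m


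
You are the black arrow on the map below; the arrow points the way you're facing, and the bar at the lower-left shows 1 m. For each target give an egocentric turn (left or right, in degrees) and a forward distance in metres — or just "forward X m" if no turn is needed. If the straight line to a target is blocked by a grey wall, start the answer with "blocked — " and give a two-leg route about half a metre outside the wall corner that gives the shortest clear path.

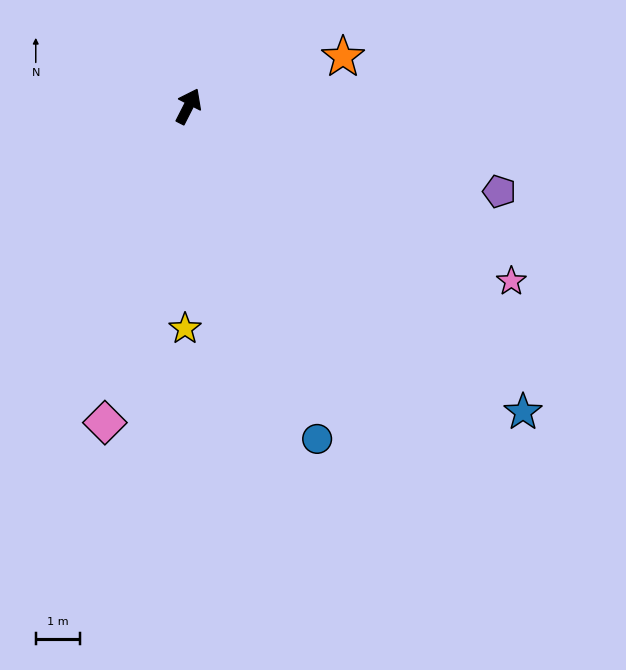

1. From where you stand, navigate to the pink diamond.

turn right 168°, forward 7.3 m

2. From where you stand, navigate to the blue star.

turn right 105°, forward 10.2 m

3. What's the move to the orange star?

turn right 45°, forward 3.6 m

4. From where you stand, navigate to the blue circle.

turn right 132°, forward 8.0 m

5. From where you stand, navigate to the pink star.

turn right 91°, forward 8.2 m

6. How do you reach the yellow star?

turn right 154°, forward 5.0 m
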